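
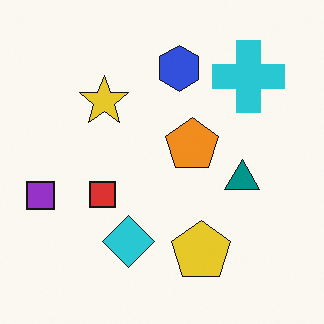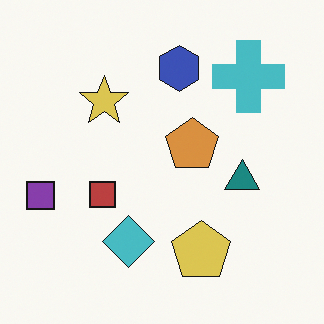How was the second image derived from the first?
It was slightly desaturated.

All colors are more muted and greyish — a global saturation change.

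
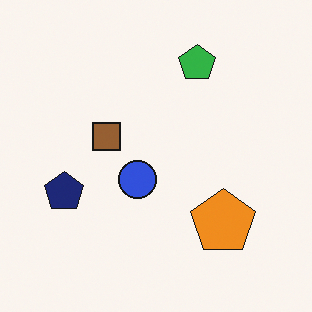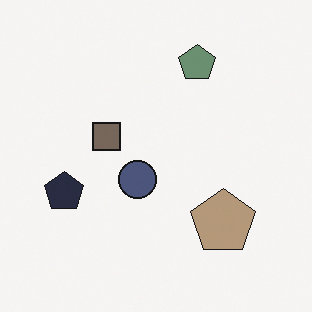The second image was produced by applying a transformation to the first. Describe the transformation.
Made much more muted (saturation change).

All colors are more muted and greyish — a global saturation change.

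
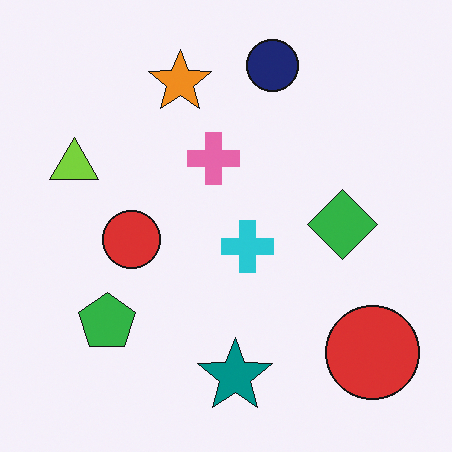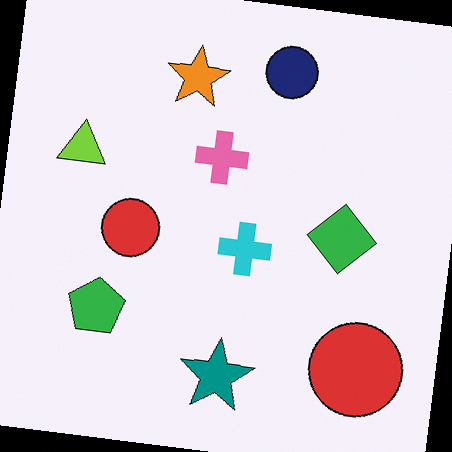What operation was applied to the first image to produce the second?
It was rotated clockwise by a small amount.

Every shape is tilted by the same angle and the image corners show triangular fill wedges — a whole-image rotation by a non-right angle.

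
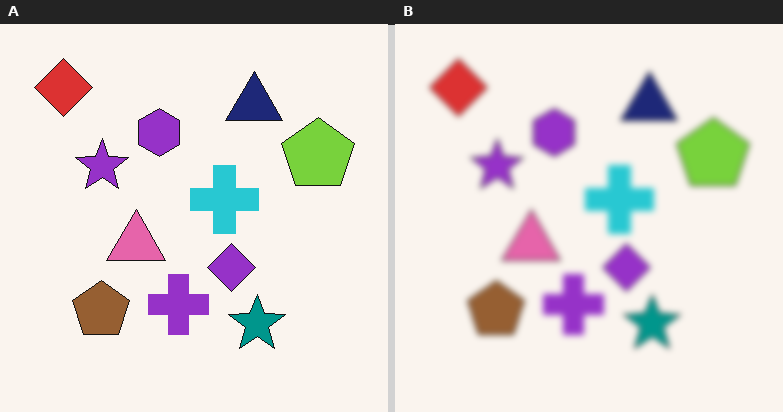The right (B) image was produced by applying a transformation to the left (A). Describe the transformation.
The right (B) image is the left (A) moderately blurred.

Shape edges and outlines are uniformly softened across the whole image.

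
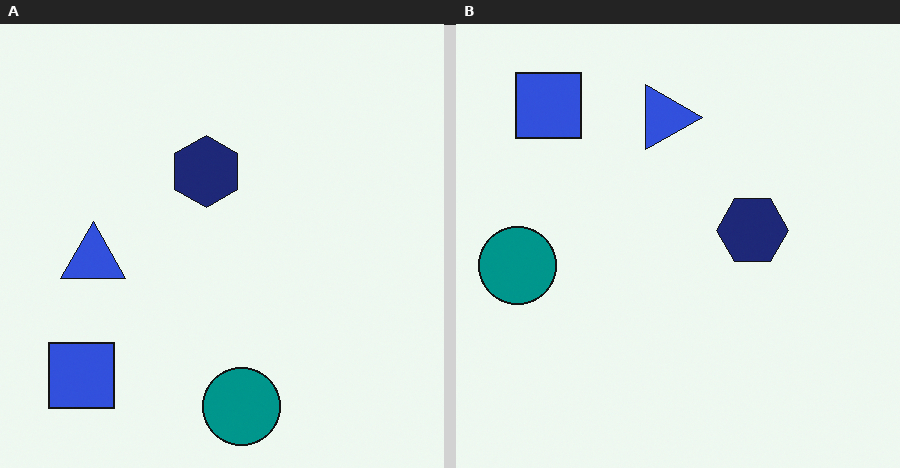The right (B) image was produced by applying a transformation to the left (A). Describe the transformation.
It was rotated 90° clockwise.

The blue square sits in the bottom-left of the left (A) image and the top-left of the right (B) — consistent with a whole-image 90° clockwise rotation.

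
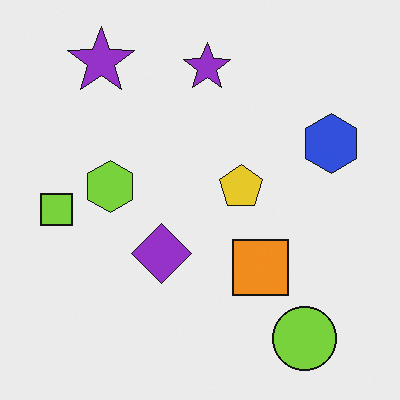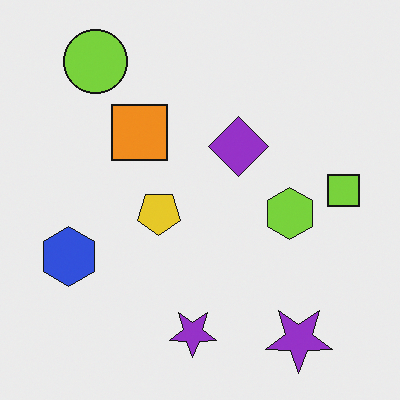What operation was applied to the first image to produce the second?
Rotated 180°.

The lime circle sits in the bottom-right of the first image and the top-left of the second — consistent with a whole-image 180° rotation.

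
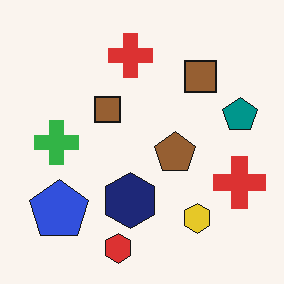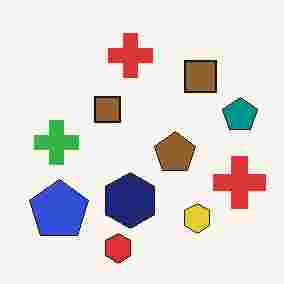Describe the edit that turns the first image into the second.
The transformation is: degraded with heavy JPEG compression.

Blocky 8×8 compression artifacts appear around shape edges and the flat background shows ringing — characteristic JPEG degradation.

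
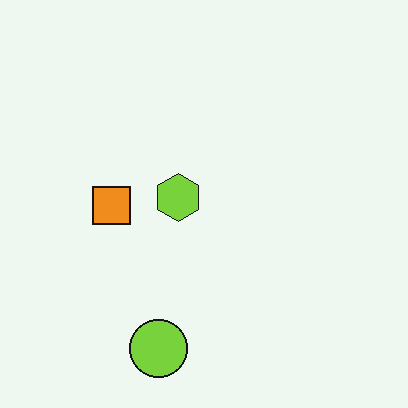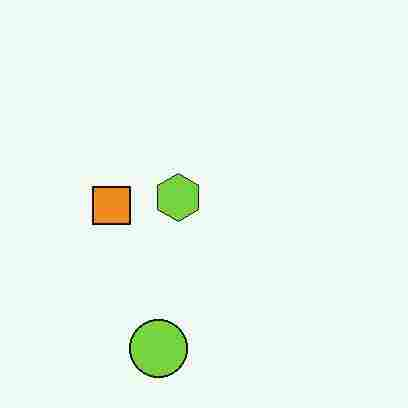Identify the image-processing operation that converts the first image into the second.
This is the original image heavily JPEG-compressed with obvious blocking artifacts.

Blocky 8×8 compression artifacts appear around shape edges and the flat background shows ringing — characteristic JPEG degradation.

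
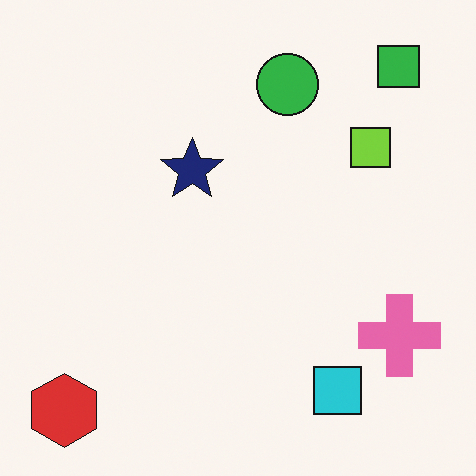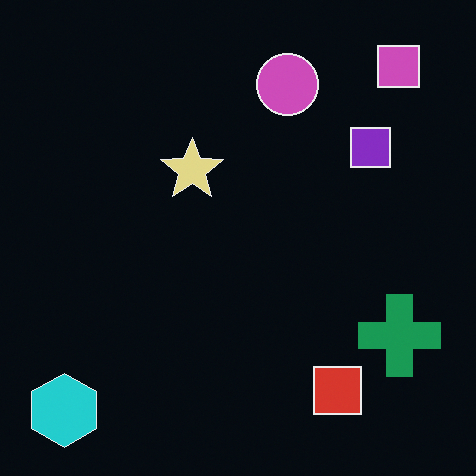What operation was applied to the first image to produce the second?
Color-inverted (negative).

The light background has become dark and every shape's color is its complement — a photographic negative.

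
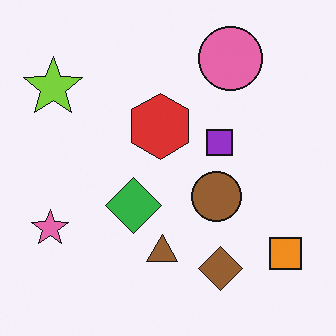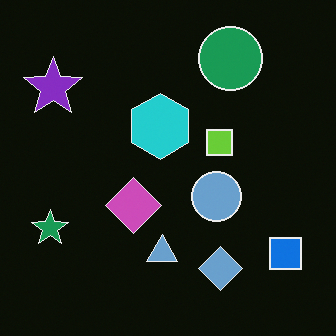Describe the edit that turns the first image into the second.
The second image is the first color-inverted (negative).

The light background has become dark and every shape's color is its complement — a photographic negative.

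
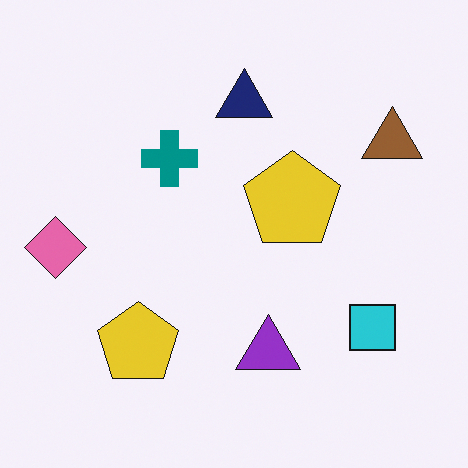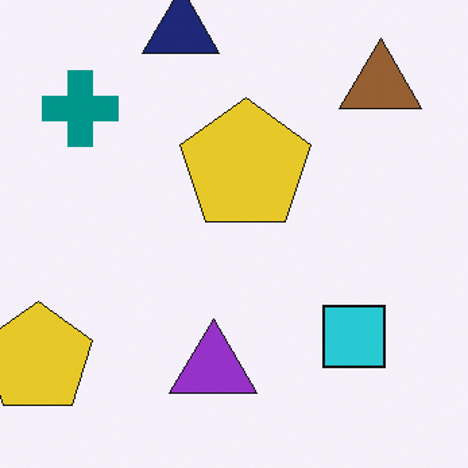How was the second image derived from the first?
It was cropped slightly and scaled back up.

The visible shapes are larger and the field of view is narrower; shapes near the original edges may be partly or wholly outside the frame — a crop-and-rescale.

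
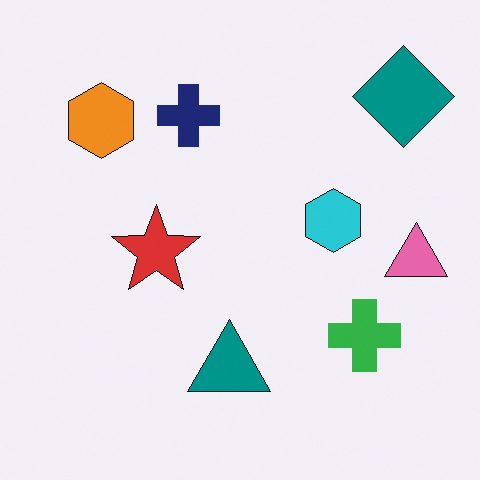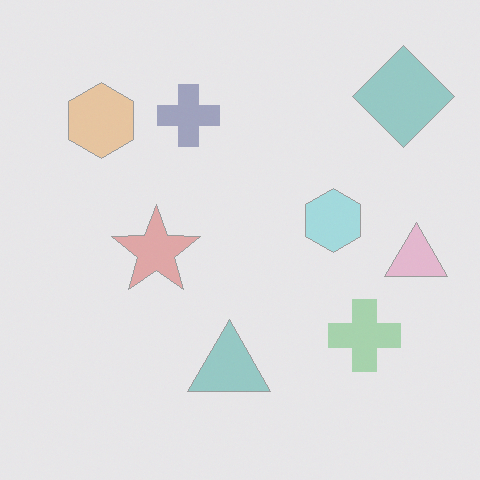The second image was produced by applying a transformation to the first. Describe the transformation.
The transformation is: washed out (contrast reduced).

Tones are pushed toward mid-grey across the whole image — a global contrast change.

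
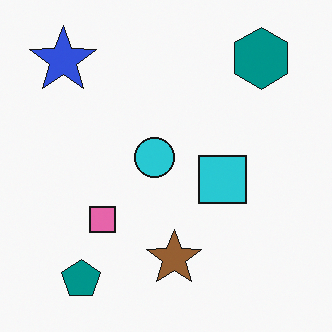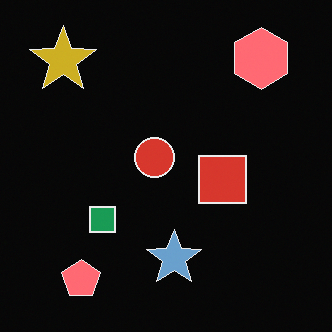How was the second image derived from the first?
It was color-inverted (negative).

The light background has become dark and every shape's color is its complement — a photographic negative.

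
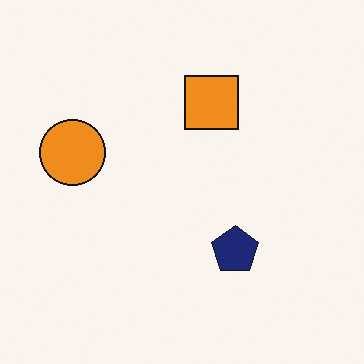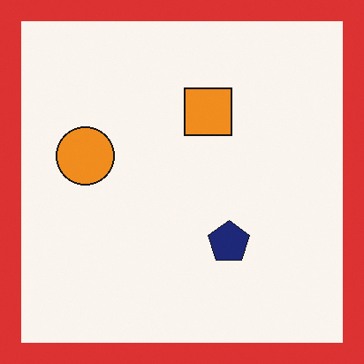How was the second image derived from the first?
The second image is the first framed with a red border.

A solid red frame runs around the edge of the second image, with the content slightly shrunk inside it.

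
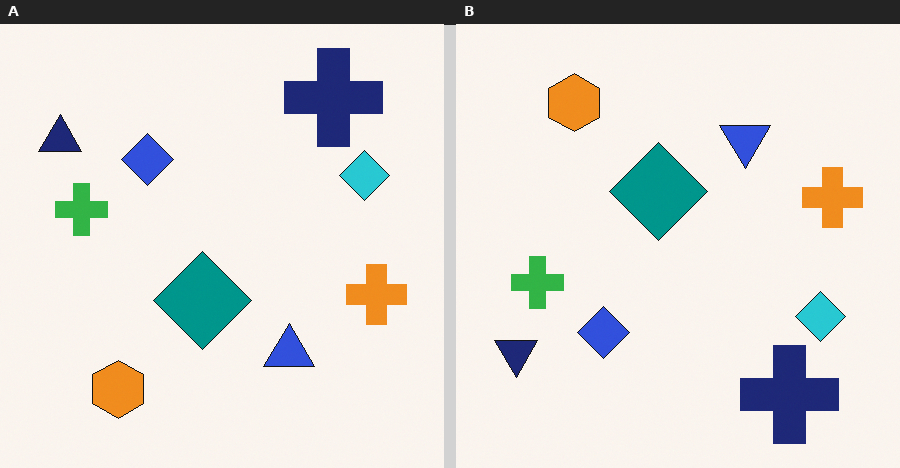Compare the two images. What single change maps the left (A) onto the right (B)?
The transformation is: flipped vertically (top ↔ bottom).

The navy cross is in the top-right of the left (A) image and the bottom-right of the right (B) — shapes on opposite sides of the horizontal midline have swapped in a mirror flip.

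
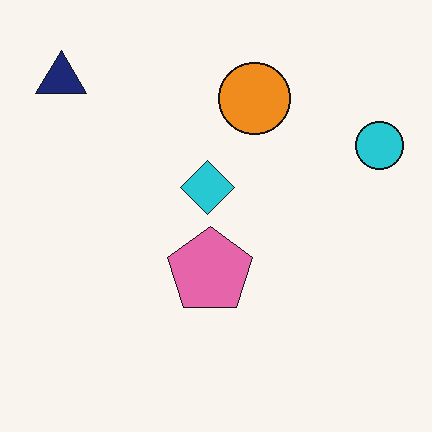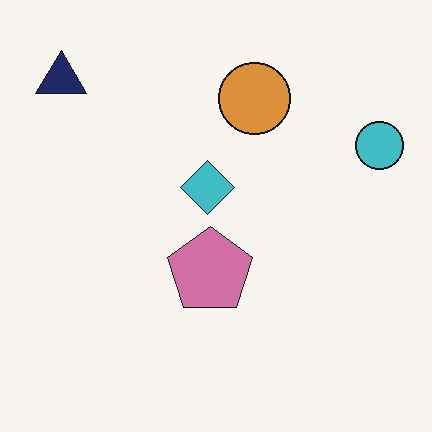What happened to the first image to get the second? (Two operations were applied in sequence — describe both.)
Slightly desaturated, then given moderate JPEG compression.

All colors are more muted and greyish — a global saturation change. Blocky 8×8 compression artifacts appear around shape edges and the flat background shows ringing — characteristic JPEG degradation.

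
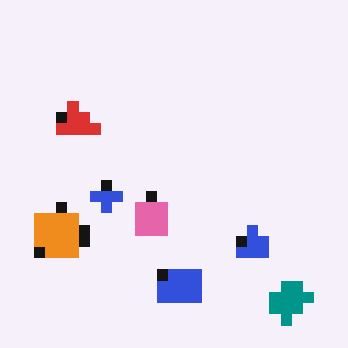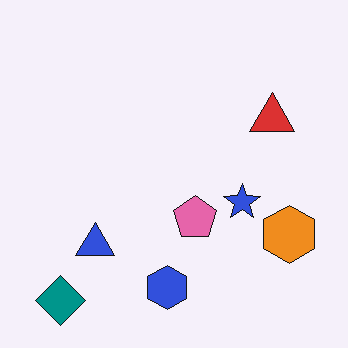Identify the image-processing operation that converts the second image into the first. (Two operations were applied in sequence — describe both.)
This is the original image flipped horizontally (left ↔ right), then heavily pixelated into large blocks.

The orange hexagon is in the bottom-right of the second image and the bottom-left of the first — shapes on opposite sides of the vertical midline have swapped in a mirror flip. Shapes are reduced to large square blocks; fine edges and outlines are lost — a downscale-then-upscale (mosaic) effect.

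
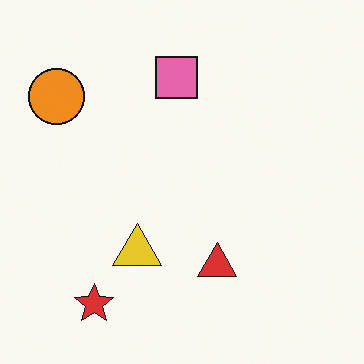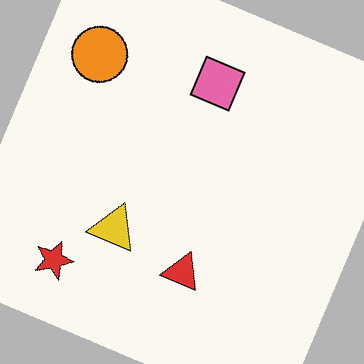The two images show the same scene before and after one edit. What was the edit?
The transformation is: rotated clockwise by a clearly visible amount.

Every shape is tilted by the same angle and the image corners show triangular fill wedges — a whole-image rotation by a non-right angle.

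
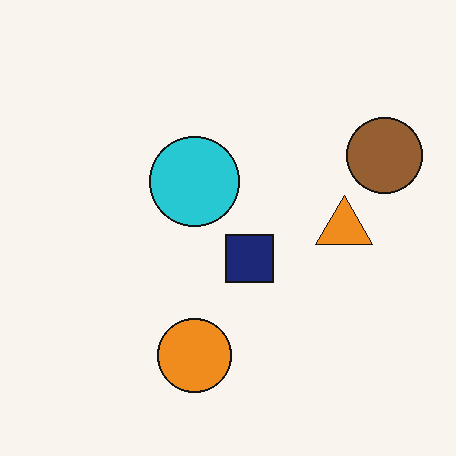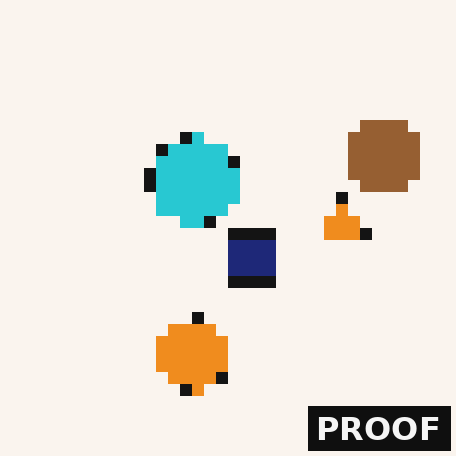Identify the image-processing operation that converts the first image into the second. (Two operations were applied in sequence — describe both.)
It was coarsely pixelated, then watermarked with the text "PROOF" in the lower-right corner.

Shapes are reduced to large square blocks; fine edges and outlines are lost — a downscale-then-upscale (mosaic) effect. A dark label reading "PROOF" appears in the lower-right corner.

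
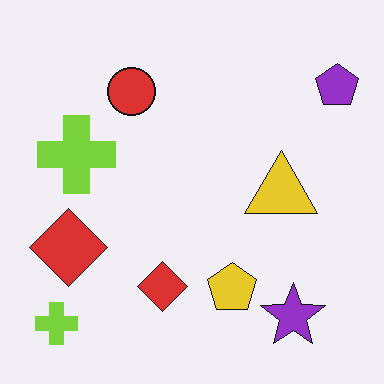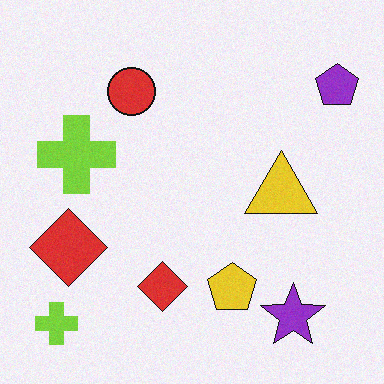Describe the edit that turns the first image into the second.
The transformation is: degraded with light additive noise.

Random speckle covers the whole image, including the flat background.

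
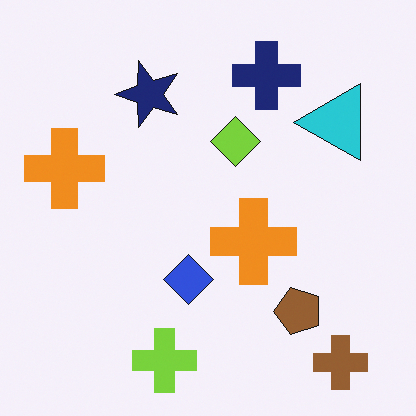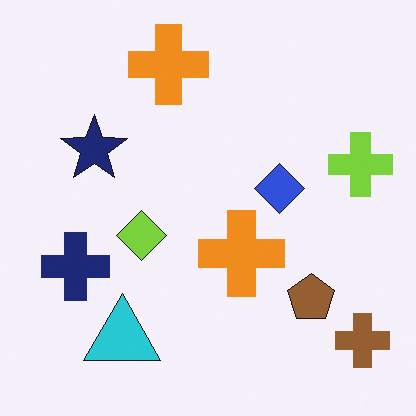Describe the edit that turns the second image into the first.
Transposed (reflected across the top-left ↔ bottom-right diagonal).

Shapes have swapped their row and column positions — what was in the top-right is now in the bottom-left — a diagonal reflection.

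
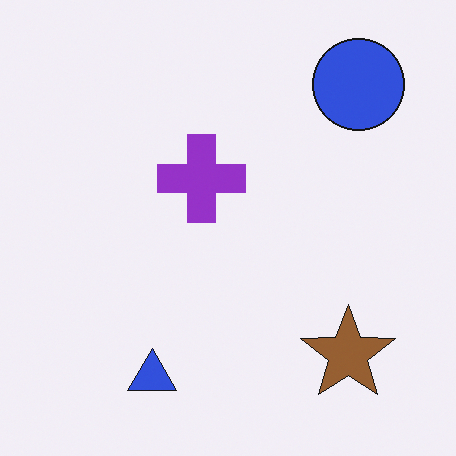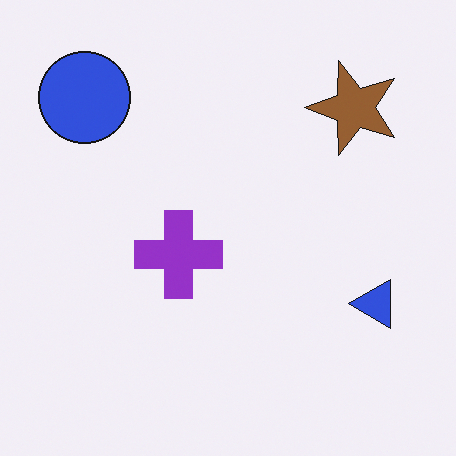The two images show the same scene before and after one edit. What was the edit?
The image was rotated 90° counter-clockwise.

The blue circle sits in the top-right of the first image and the top-left of the second — consistent with a whole-image 90° counter-clockwise rotation.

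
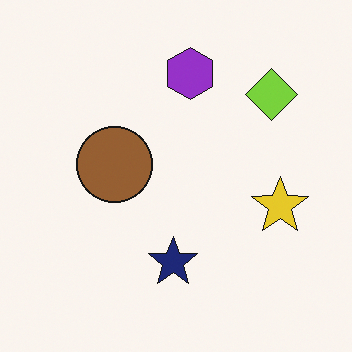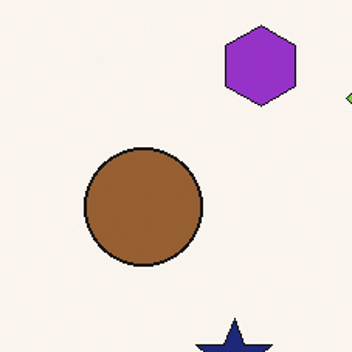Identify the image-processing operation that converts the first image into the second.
This is the original image cropped to a modestly smaller region and rescaled.

The visible shapes are larger and the field of view is narrower; shapes near the original edges may be partly or wholly outside the frame — a crop-and-rescale.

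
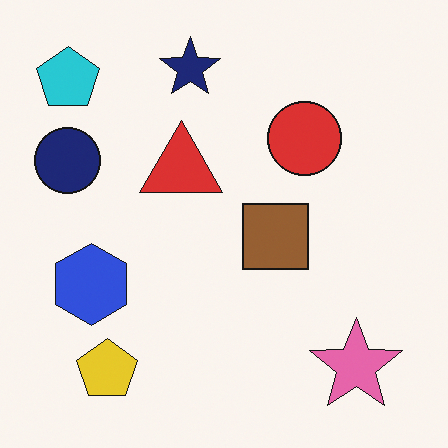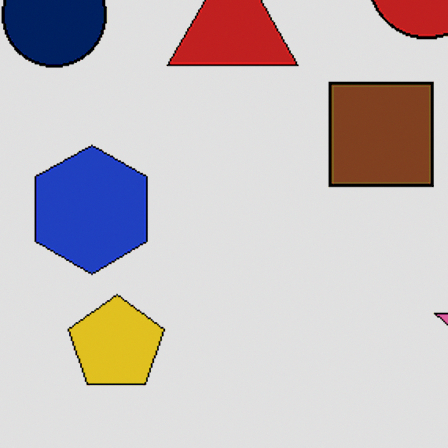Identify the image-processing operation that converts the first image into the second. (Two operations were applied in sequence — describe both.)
The image was cropped to a modestly smaller region and rescaled, then posterized to a reduced palette.

The visible shapes are larger and the field of view is narrower; shapes near the original edges may be partly or wholly outside the frame — a crop-and-rescale. Each flat color has snapped to a coarser quantized level — most visibly, the near-white background has dropped to a flat grey.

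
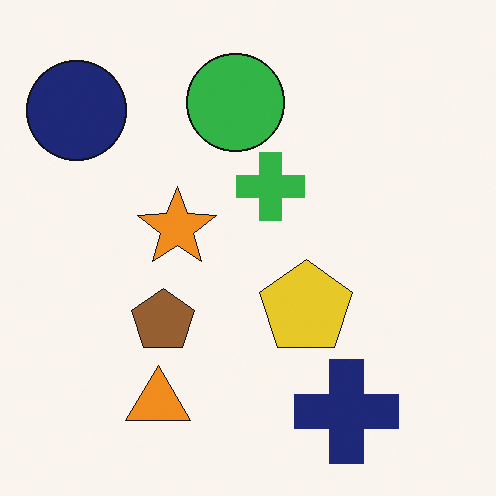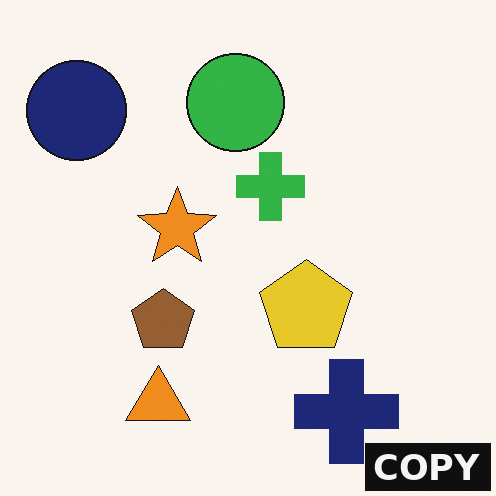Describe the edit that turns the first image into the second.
This is the original image watermarked with the text "COPY" in the lower-right corner.

A dark label reading "COPY" appears in the lower-right corner.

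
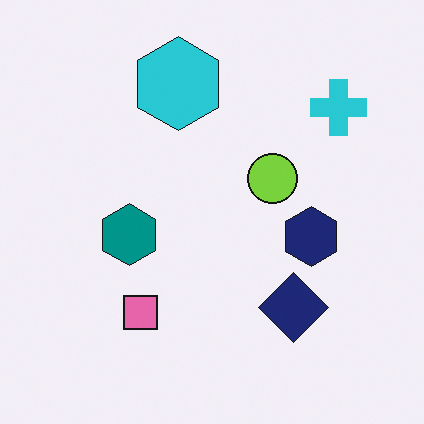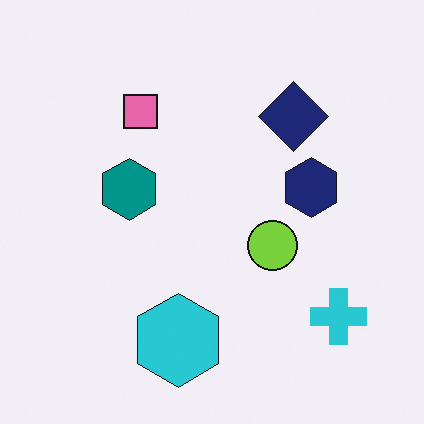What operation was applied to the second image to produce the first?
The transformation is: flipped vertically (top ↔ bottom).

The cyan hexagon is in the bottom of the second image and the top of the first — shapes on opposite sides of the horizontal midline have swapped in a mirror flip.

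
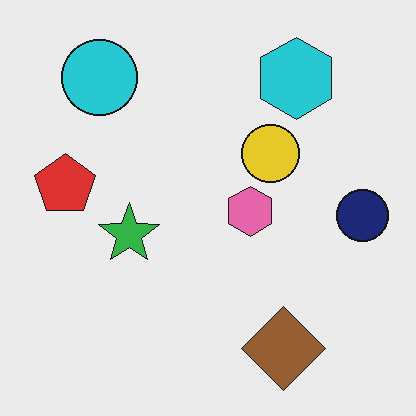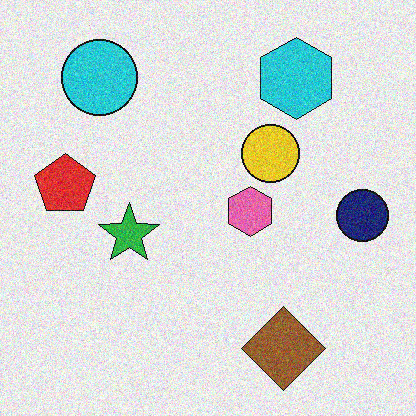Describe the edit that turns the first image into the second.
The second image is the first degraded with visible gaussian noise.

Random speckle covers the whole image, including the flat background.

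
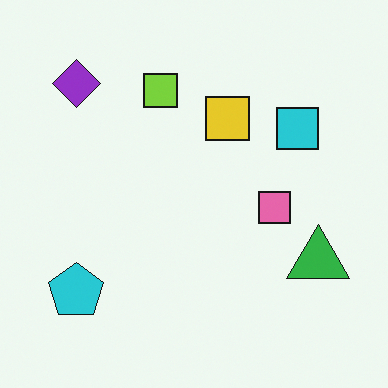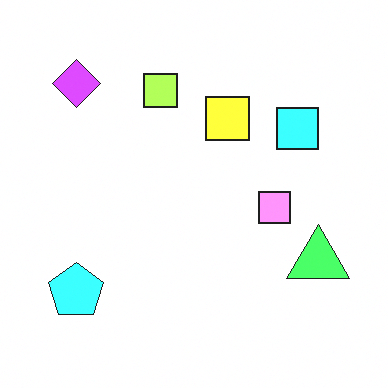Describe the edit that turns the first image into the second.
This is the original image noticeably brightened.

Every pixel — background and shapes alike — is uniformly brightened.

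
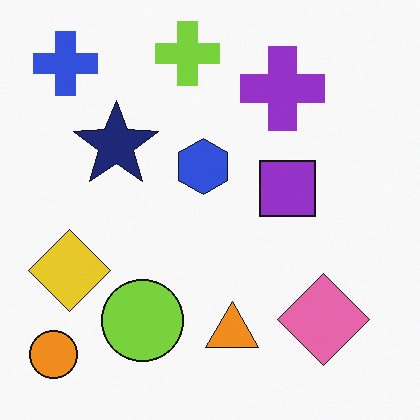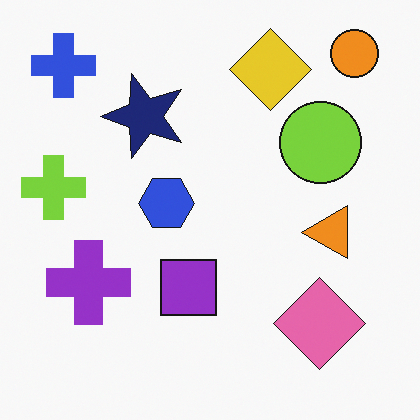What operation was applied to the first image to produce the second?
This is the original image transposed (reflected across the top-left ↔ bottom-right diagonal).

Shapes have swapped their row and column positions — what was in the top-right is now in the bottom-left — a diagonal reflection.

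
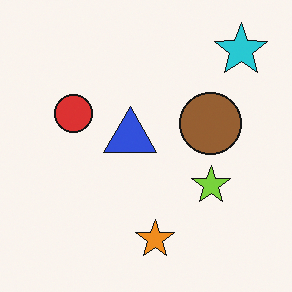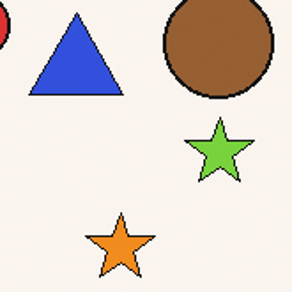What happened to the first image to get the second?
Cropped tightly and scaled back up.

The visible shapes are larger and the field of view is narrower; shapes near the original edges may be partly or wholly outside the frame — a crop-and-rescale.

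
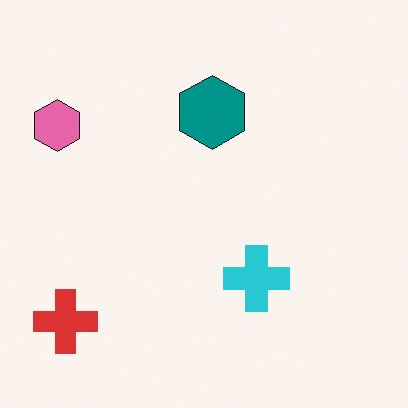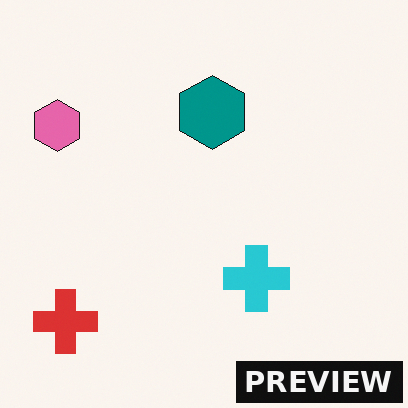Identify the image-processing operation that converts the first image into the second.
This is the original image watermarked with the text "PREVIEW" in the lower-right corner.

A dark label reading "PREVIEW" appears in the lower-right corner.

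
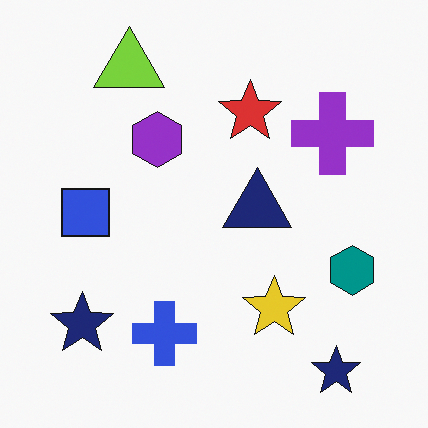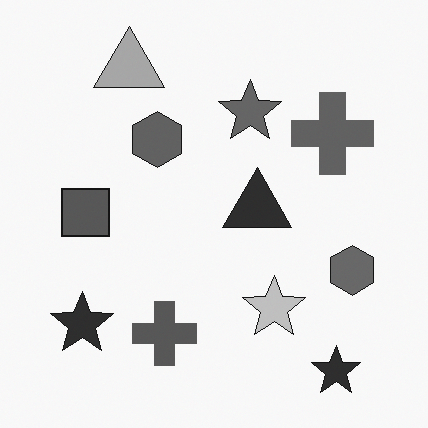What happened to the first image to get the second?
The second image is the first converted to grayscale.

All color is removed — every shape is now a shade of grey.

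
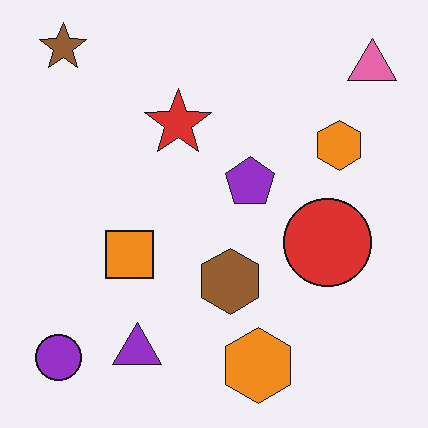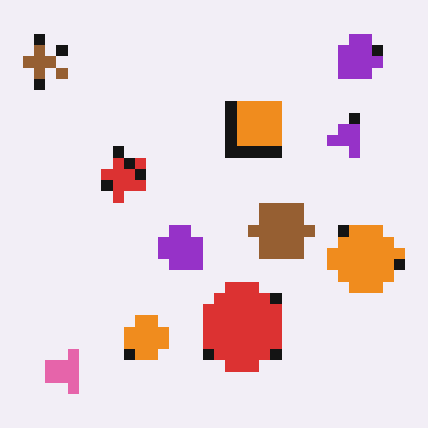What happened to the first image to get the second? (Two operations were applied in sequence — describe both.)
The image was heavily pixelated into large blocks, then transposed (reflected across the top-left ↔ bottom-right diagonal).

Shapes are reduced to large square blocks; fine edges and outlines are lost — a downscale-then-upscale (mosaic) effect. Shapes have swapped their row and column positions — what was in the top-right is now in the bottom-left — a diagonal reflection.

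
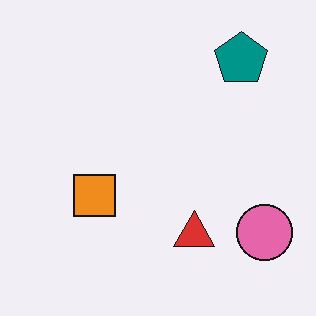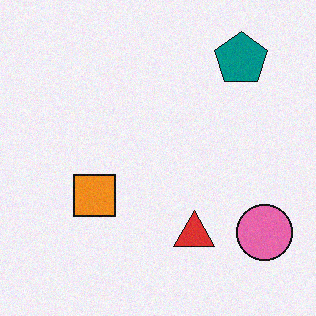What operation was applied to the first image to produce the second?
The image was degraded with light additive noise.

Random speckle covers the whole image, including the flat background.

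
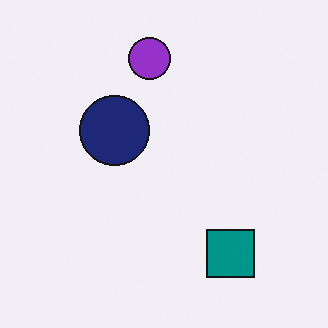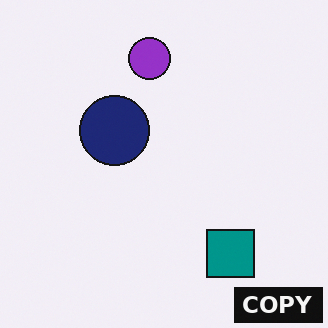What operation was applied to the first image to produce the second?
The image was watermarked with the text "COPY" in the lower-right corner.

A dark label reading "COPY" appears in the lower-right corner.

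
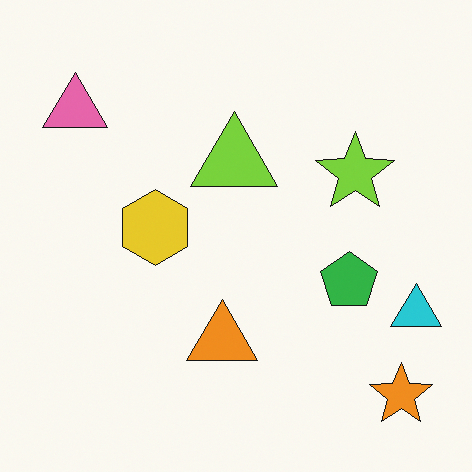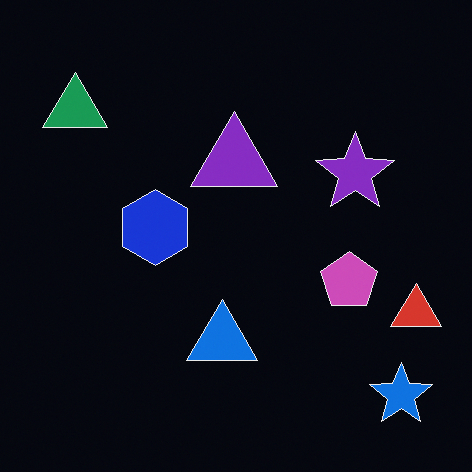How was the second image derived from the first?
It was color-inverted (negative).

The light background has become dark and every shape's color is its complement — a photographic negative.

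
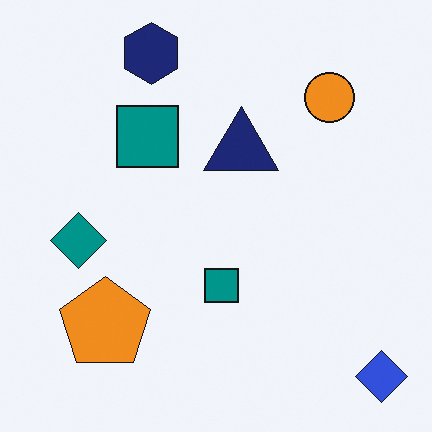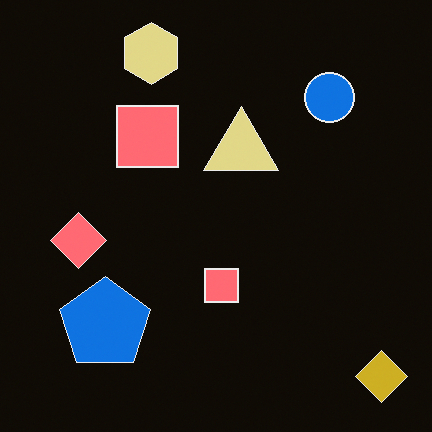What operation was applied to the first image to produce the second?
The transformation is: color-inverted (negative).

The light background has become dark and every shape's color is its complement — a photographic negative.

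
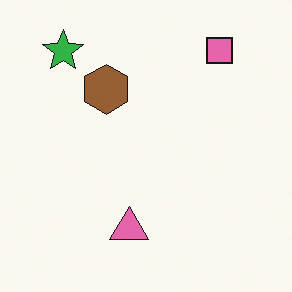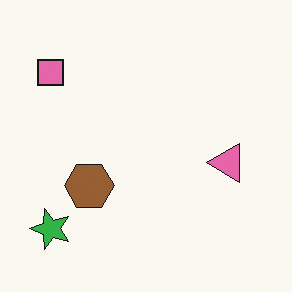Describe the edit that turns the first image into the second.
It was rotated 90° counter-clockwise.

The green star sits in the top-left of the first image and the bottom-left of the second — consistent with a whole-image 90° counter-clockwise rotation.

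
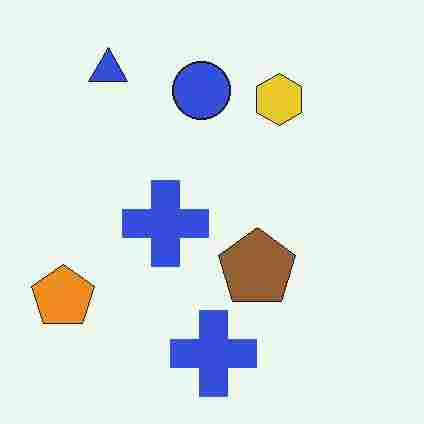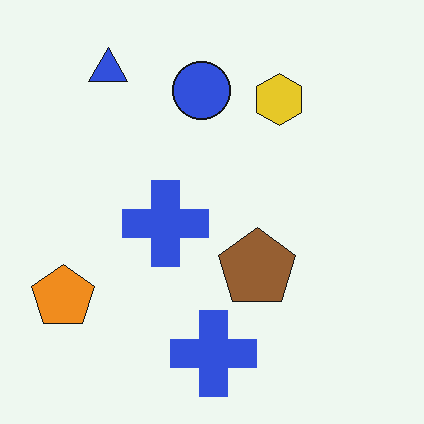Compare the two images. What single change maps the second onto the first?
The first image is the second heavily JPEG-compressed with obvious blocking artifacts.

Blocky 8×8 compression artifacts appear around shape edges and the flat background shows ringing — characteristic JPEG degradation.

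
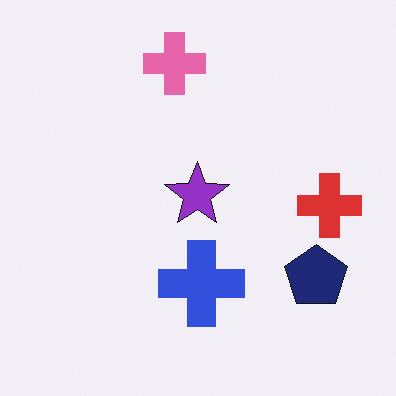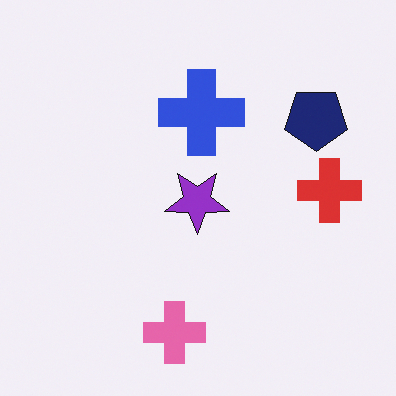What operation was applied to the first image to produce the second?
This is the original image flipped vertically (top ↔ bottom).

The pink cross is in the top of the first image and the bottom of the second — shapes on opposite sides of the horizontal midline have swapped in a mirror flip.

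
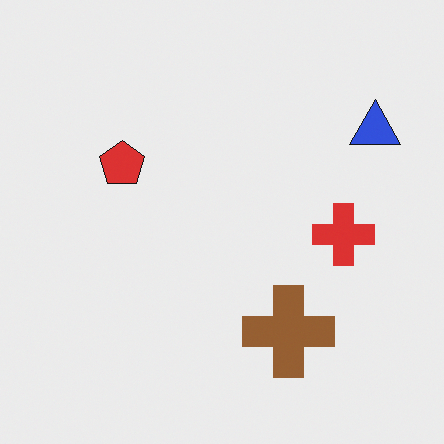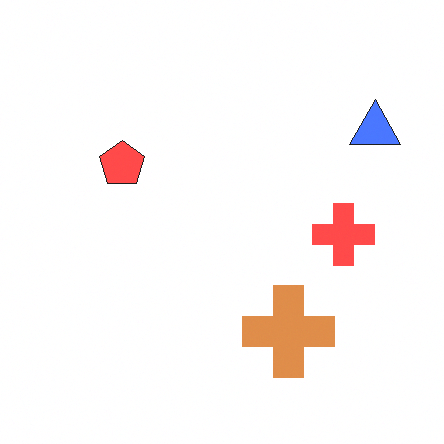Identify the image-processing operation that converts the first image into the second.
Noticeably brightened.

Every pixel — background and shapes alike — is uniformly brightened.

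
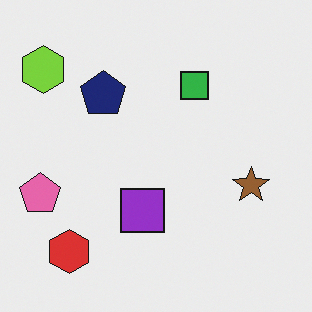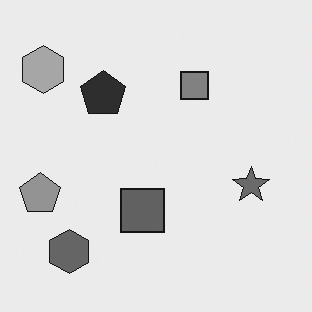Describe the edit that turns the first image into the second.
The image was converted to grayscale.

All color is removed — every shape is now a shade of grey.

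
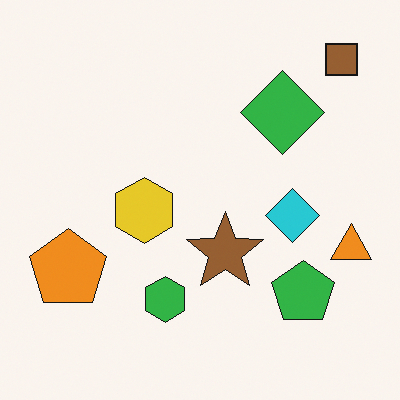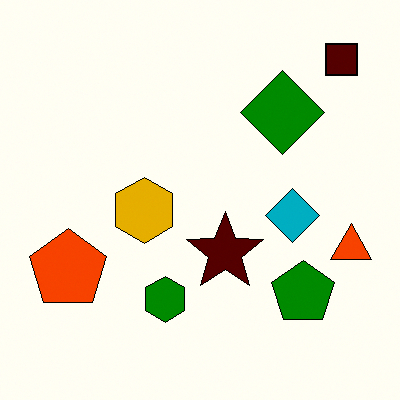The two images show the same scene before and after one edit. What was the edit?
It was given much higher contrast.

Tones are pushed away from mid-grey across the whole image — a global contrast change.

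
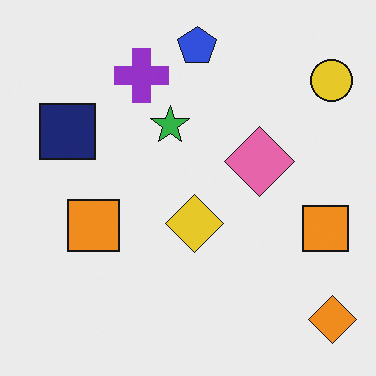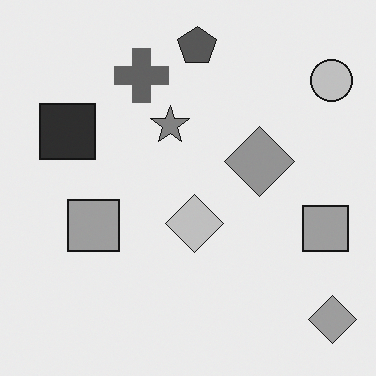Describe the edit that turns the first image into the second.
The transformation is: converted to grayscale.

All color is removed — every shape is now a shade of grey.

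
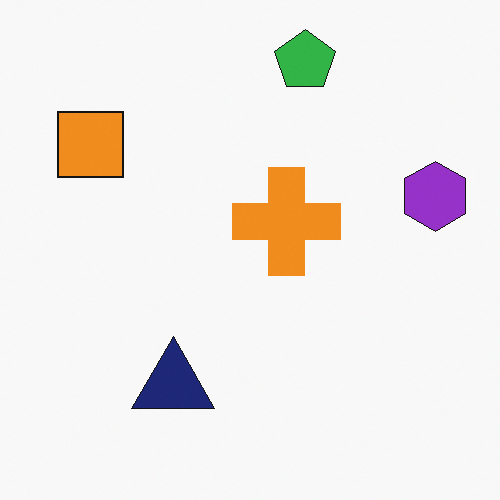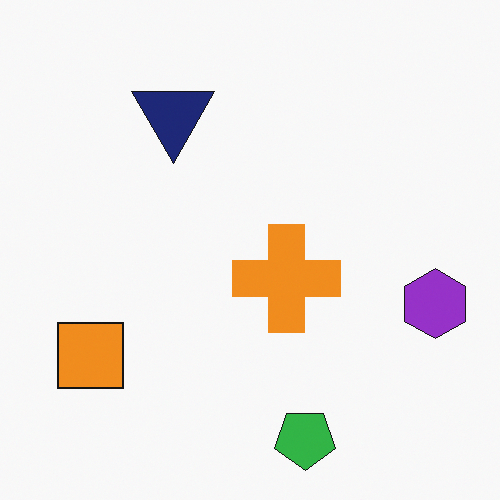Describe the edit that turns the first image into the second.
The second image is the first flipped vertically (top ↔ bottom).

The green pentagon is in the top of the first image and the bottom of the second — shapes on opposite sides of the horizontal midline have swapped in a mirror flip.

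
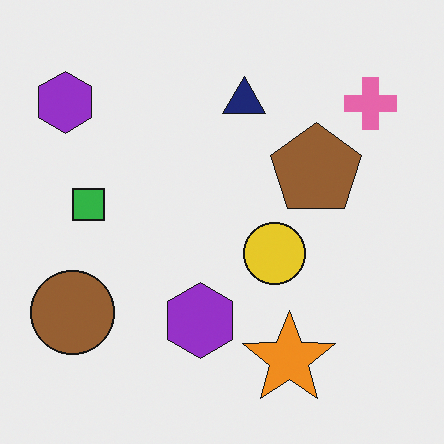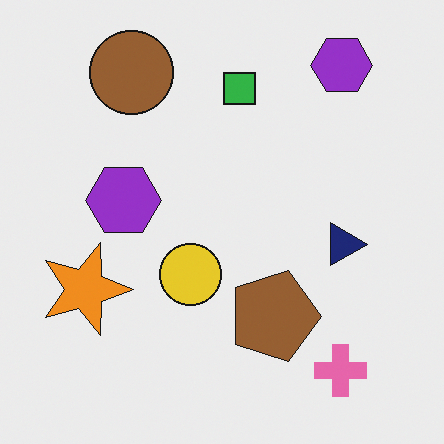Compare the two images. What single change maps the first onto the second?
The transformation is: rotated 90° clockwise.

The pink cross sits in the top-right of the first image and the bottom-right of the second — consistent with a whole-image 90° clockwise rotation.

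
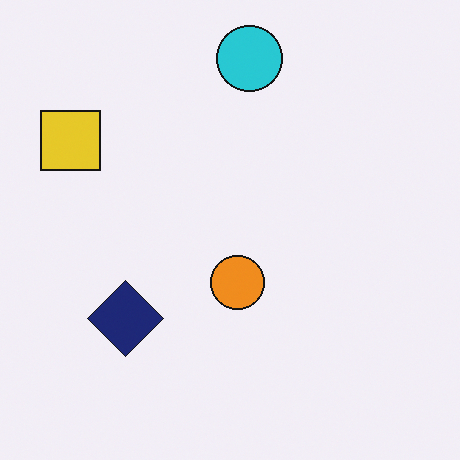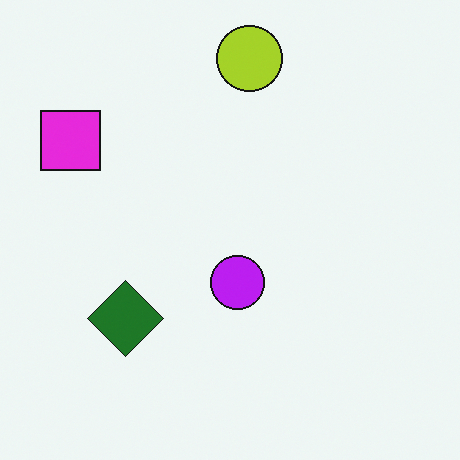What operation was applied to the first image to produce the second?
This is the original image hue-shifted through roughly half the color wheel.

Every shape's color has rotated by the same amount around the hue wheel — a uniform hue shift.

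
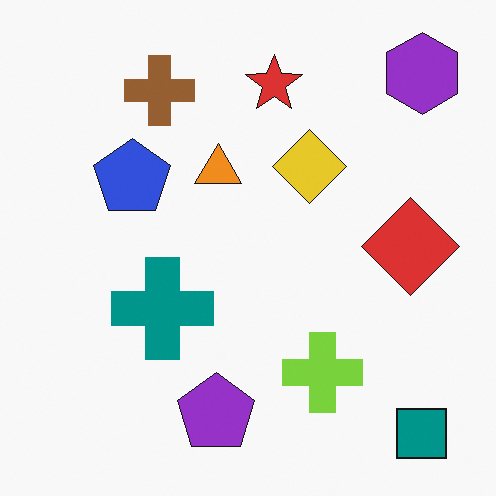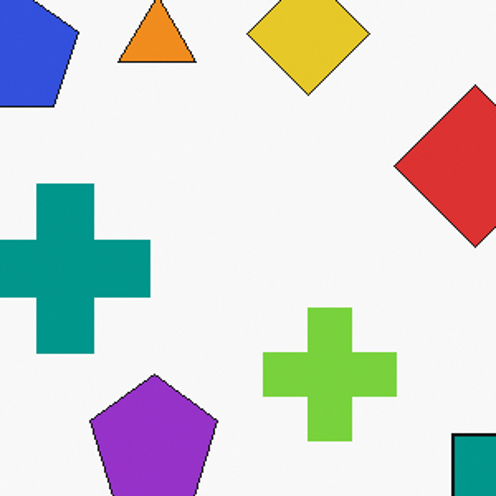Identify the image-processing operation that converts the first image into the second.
The image was cropped to a noticeably smaller region and rescaled.

The visible shapes are larger and the field of view is narrower; shapes near the original edges may be partly or wholly outside the frame — a crop-and-rescale.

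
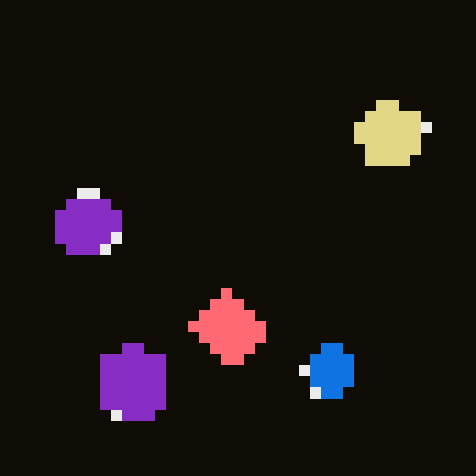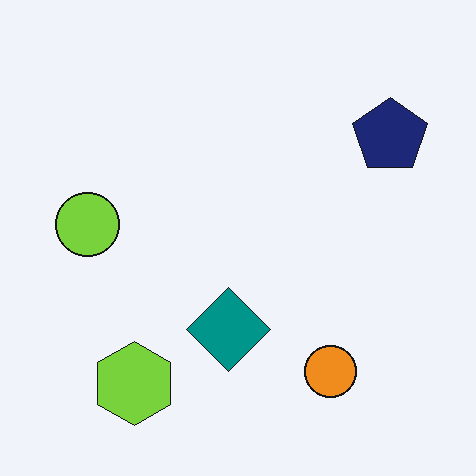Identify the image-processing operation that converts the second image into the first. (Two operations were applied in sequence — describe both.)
This is the original image color-inverted (negative), then heavily pixelated into large blocks.

The light background has become dark and every shape's color is its complement — a photographic negative. Shapes are reduced to large square blocks; fine edges and outlines are lost — a downscale-then-upscale (mosaic) effect.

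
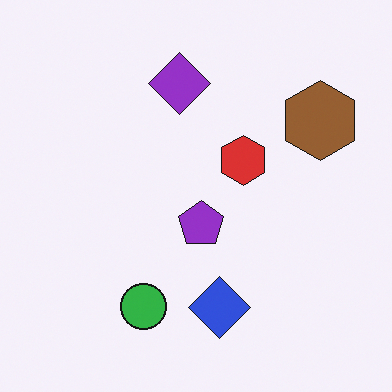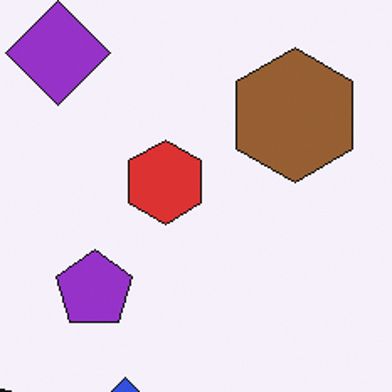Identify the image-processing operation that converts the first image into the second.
The image was cropped to a noticeably smaller region and rescaled.

The visible shapes are larger and the field of view is narrower; shapes near the original edges may be partly or wholly outside the frame — a crop-and-rescale.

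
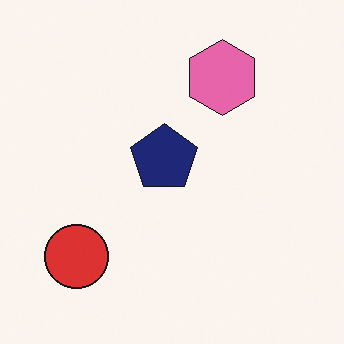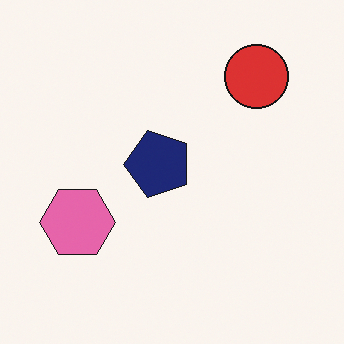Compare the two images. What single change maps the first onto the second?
This is the original image transposed (reflected across the top-left ↔ bottom-right diagonal).

Shapes have swapped their row and column positions — what was in the top-right is now in the bottom-left — a diagonal reflection.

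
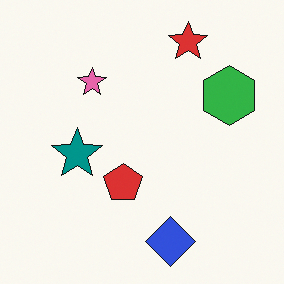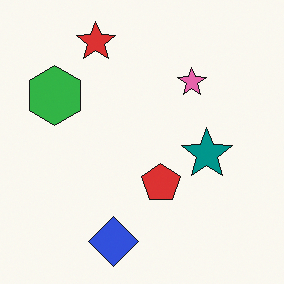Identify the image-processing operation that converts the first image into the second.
Flipped horizontally (left ↔ right).

The green hexagon is in the right of the first image and the left of the second — shapes on opposite sides of the vertical midline have swapped in a mirror flip.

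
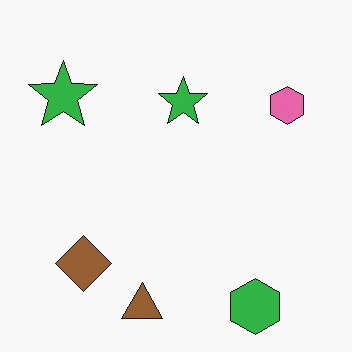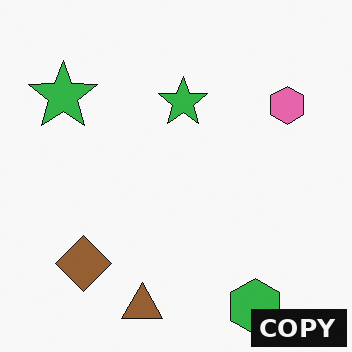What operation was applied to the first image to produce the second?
Watermarked with the text "COPY" in the lower-right corner.

A dark label reading "COPY" appears in the lower-right corner.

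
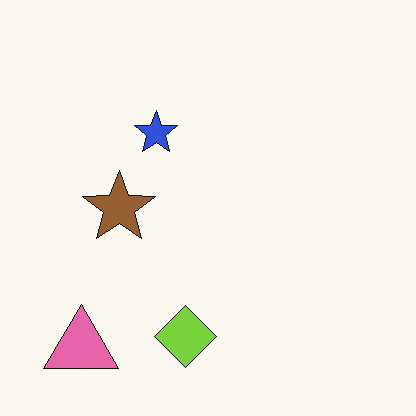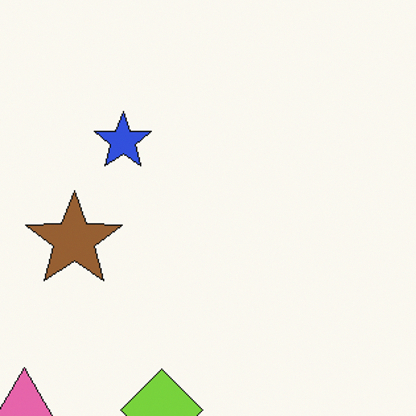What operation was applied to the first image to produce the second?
It was cropped to a modestly smaller region and rescaled.

The visible shapes are larger and the field of view is narrower; shapes near the original edges may be partly or wholly outside the frame — a crop-and-rescale.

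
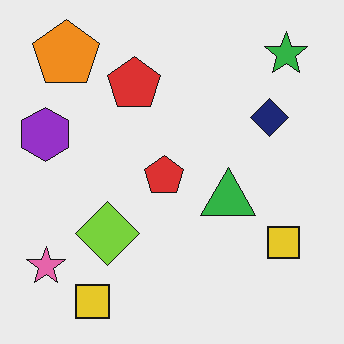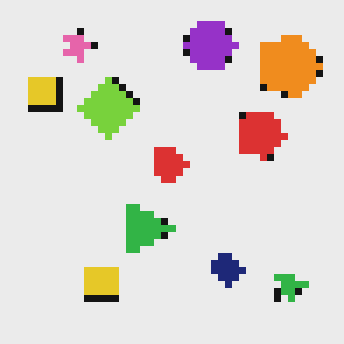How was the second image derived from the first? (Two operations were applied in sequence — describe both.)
This is the original image moderately pixelated, then rotated 90° clockwise.

Shapes are reduced to large square blocks; fine edges and outlines are lost — a downscale-then-upscale (mosaic) effect. The green star sits in the top-right of the first image and the bottom-right of the second — consistent with a whole-image 90° clockwise rotation.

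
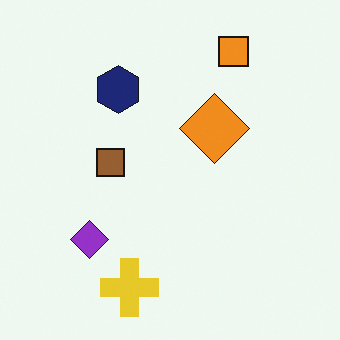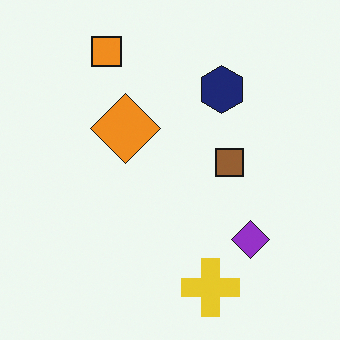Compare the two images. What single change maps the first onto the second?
The second image is the first flipped horizontally (left ↔ right).

The purple diamond is in the bottom-left of the first image and the bottom-right of the second — shapes on opposite sides of the vertical midline have swapped in a mirror flip.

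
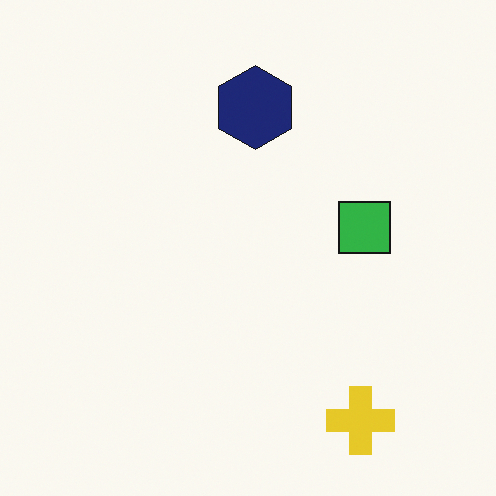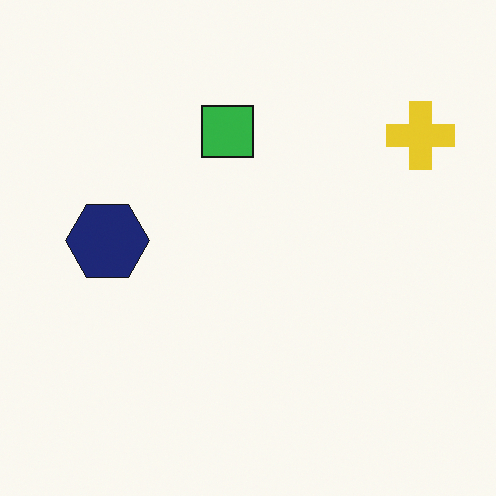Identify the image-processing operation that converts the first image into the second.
The image was rotated 90° counter-clockwise.

The yellow cross sits in the bottom-right of the first image and the top-right of the second — consistent with a whole-image 90° counter-clockwise rotation.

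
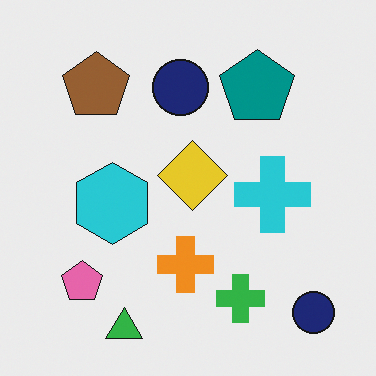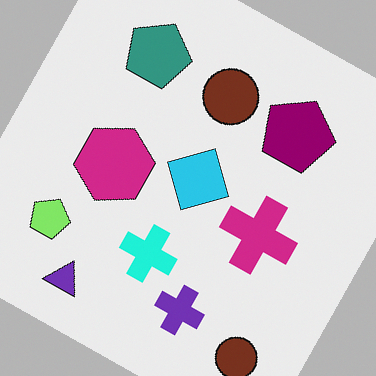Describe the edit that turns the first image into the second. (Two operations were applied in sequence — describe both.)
The image was hue-shifted through roughly a third of the color wheel, then rotated clockwise by a moderate amount.

Every shape's color has rotated by the same amount around the hue wheel — a uniform hue shift. Every shape is tilted by the same angle and the image corners show triangular fill wedges — a whole-image rotation by a non-right angle.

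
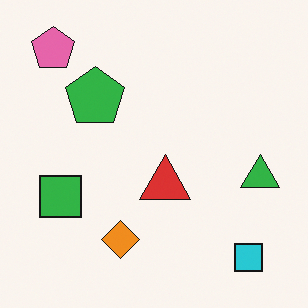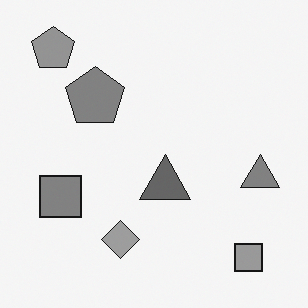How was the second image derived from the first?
It was converted to grayscale.

All color is removed — every shape is now a shade of grey.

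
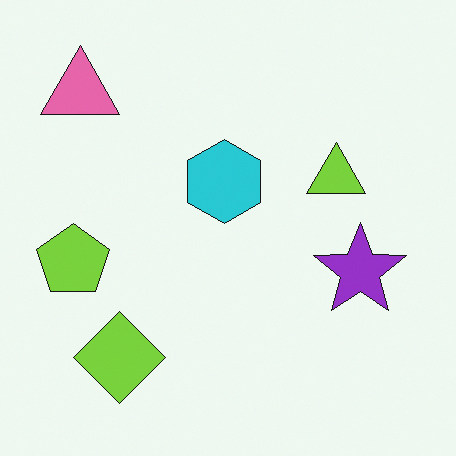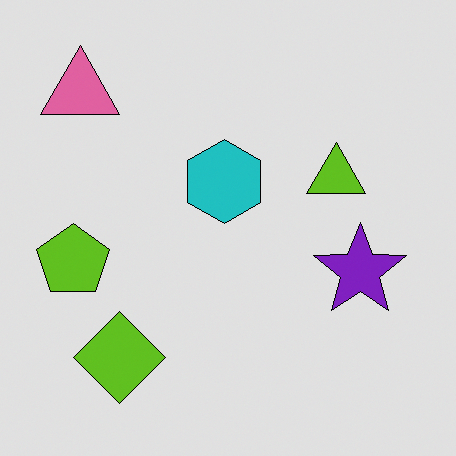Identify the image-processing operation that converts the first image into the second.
The second image is the first posterized to a reduced palette.

Each flat color has snapped to a coarser quantized level — most visibly, the near-white background has dropped to a flat grey.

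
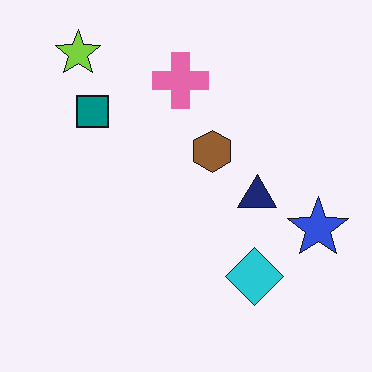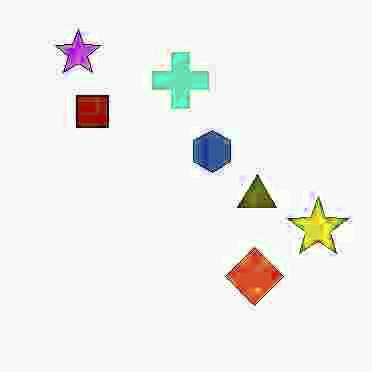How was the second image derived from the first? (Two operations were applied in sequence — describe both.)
It was degraded with heavy JPEG compression, then hue-shifted through roughly half the color wheel.

Blocky 8×8 compression artifacts appear around shape edges and the flat background shows ringing — characteristic JPEG degradation. Every shape's color has rotated by the same amount around the hue wheel — a uniform hue shift.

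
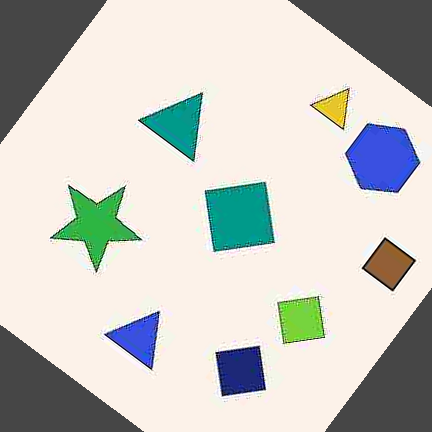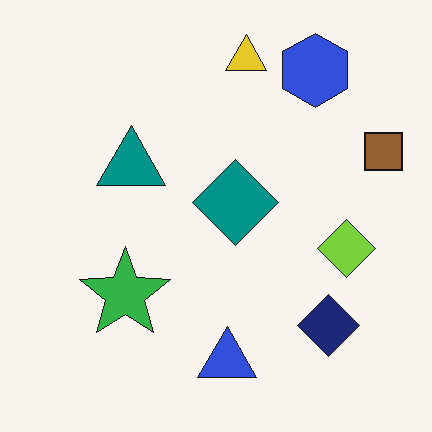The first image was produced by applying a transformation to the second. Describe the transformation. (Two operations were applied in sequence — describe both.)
It was heavily JPEG-compressed with obvious blocking artifacts, then rotated clockwise by a large amount — several tens of degrees.

Blocky 8×8 compression artifacts appear around shape edges and the flat background shows ringing — characteristic JPEG degradation. Every shape is tilted by the same angle and the image corners show triangular fill wedges — a whole-image rotation by a non-right angle.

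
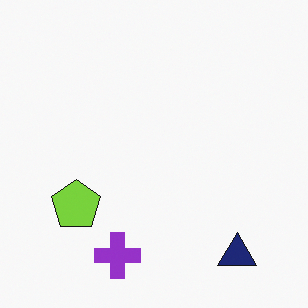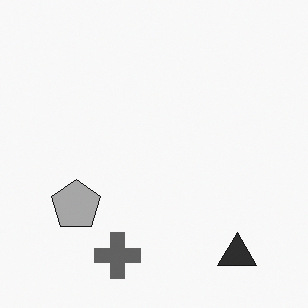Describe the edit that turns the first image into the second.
The second image is the first converted to grayscale.

All color is removed — every shape is now a shade of grey.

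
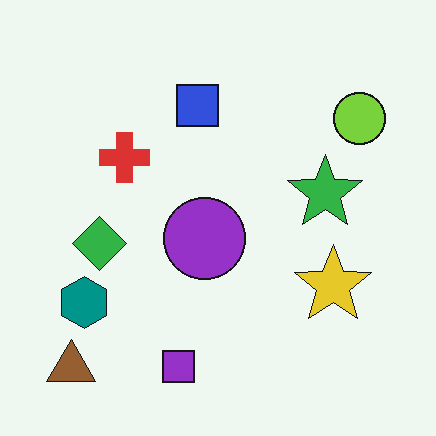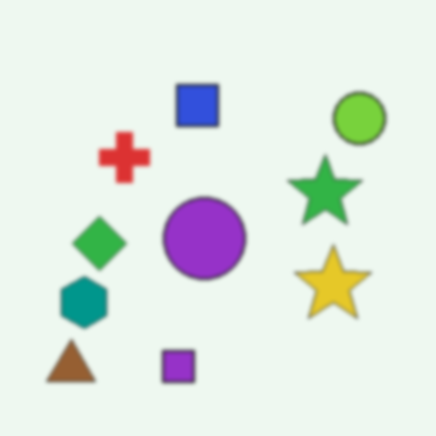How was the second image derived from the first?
The image was given a subtle gaussian blur.

Shape edges and outlines are uniformly softened across the whole image.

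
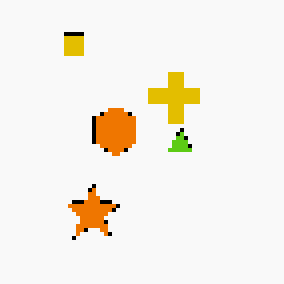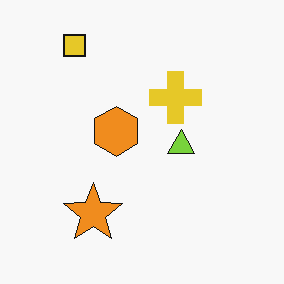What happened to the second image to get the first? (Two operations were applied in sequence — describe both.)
The transformation is: given slightly increased contrast, then mildly pixelated.

Tones are pushed away from mid-grey across the whole image — a global contrast change. Shapes are reduced to large square blocks; fine edges and outlines are lost — a downscale-then-upscale (mosaic) effect.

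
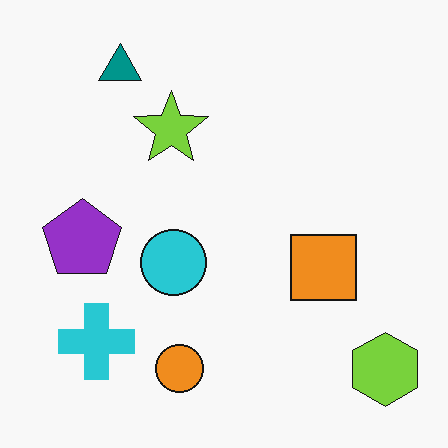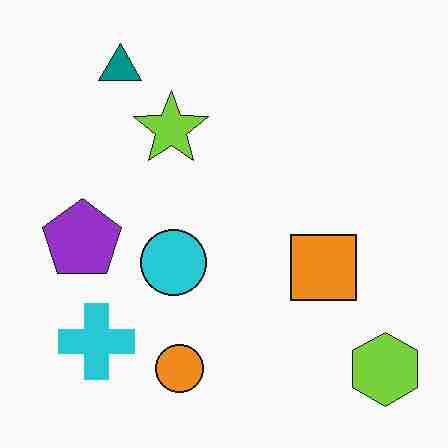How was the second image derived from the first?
This is the original image heavily JPEG-compressed with obvious blocking artifacts.

Blocky 8×8 compression artifacts appear around shape edges and the flat background shows ringing — characteristic JPEG degradation.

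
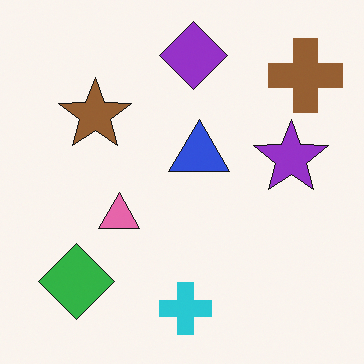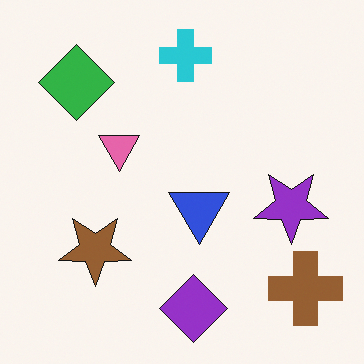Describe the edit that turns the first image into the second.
The image was flipped vertically (top ↔ bottom).

The purple diamond is in the top of the first image and the bottom of the second — shapes on opposite sides of the horizontal midline have swapped in a mirror flip.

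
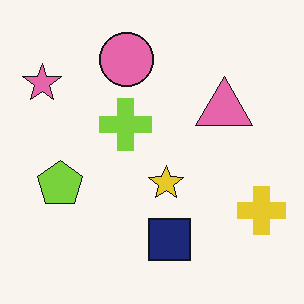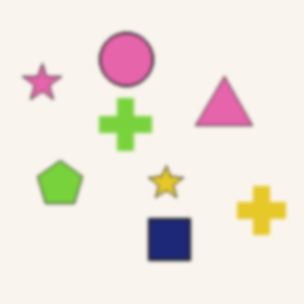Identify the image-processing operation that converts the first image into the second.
The second image is the first lightly blurred.

Shape edges and outlines are uniformly softened across the whole image.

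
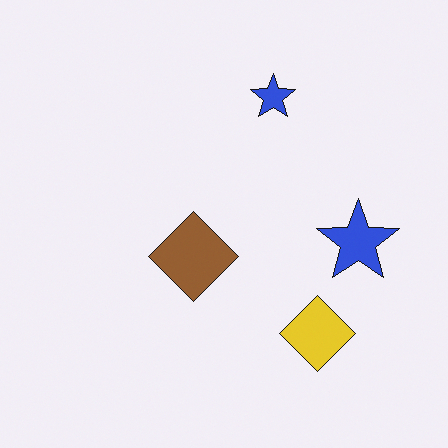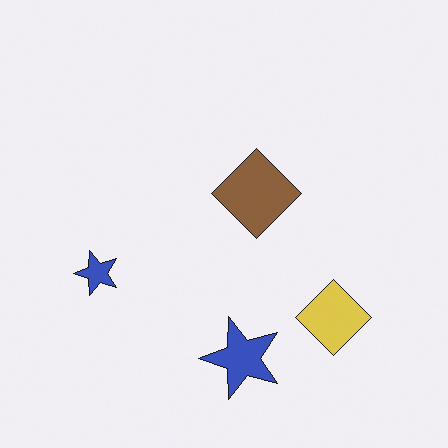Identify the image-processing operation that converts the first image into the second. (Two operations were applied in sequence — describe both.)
The transformation is: transposed (reflected across the top-left ↔ bottom-right diagonal), then slightly desaturated.

Shapes have swapped their row and column positions — what was in the top-right is now in the bottom-left — a diagonal reflection. All colors are more muted and greyish — a global saturation change.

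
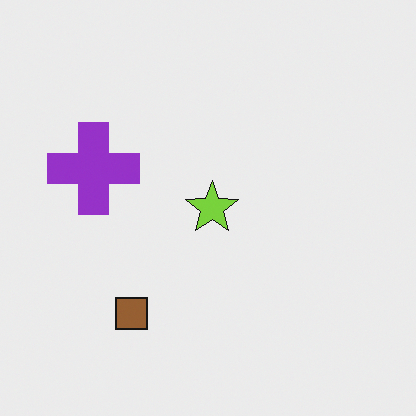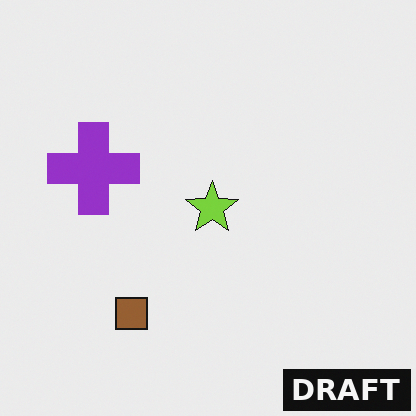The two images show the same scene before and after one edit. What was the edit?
Watermarked with the text "DRAFT" in the lower-right corner.

A dark label reading "DRAFT" appears in the lower-right corner.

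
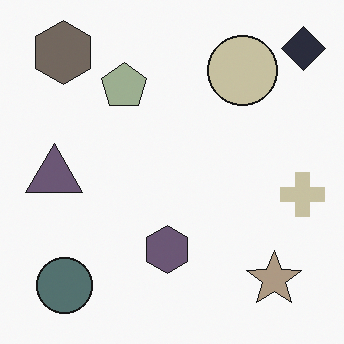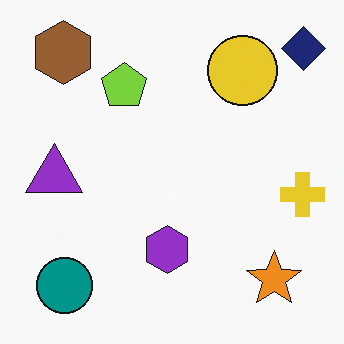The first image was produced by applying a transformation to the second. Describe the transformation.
Made much more muted (saturation change).

All colors are more muted and greyish — a global saturation change.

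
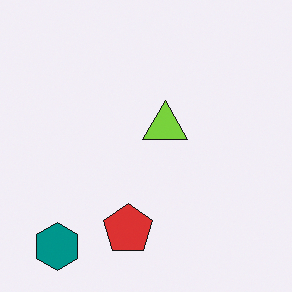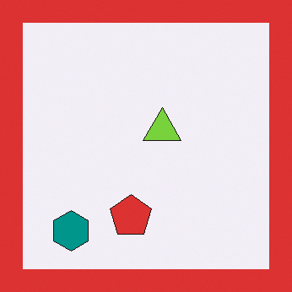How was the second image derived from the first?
This is the original image framed with a red border.

A solid red frame runs around the edge of the second image, with the content slightly shrunk inside it.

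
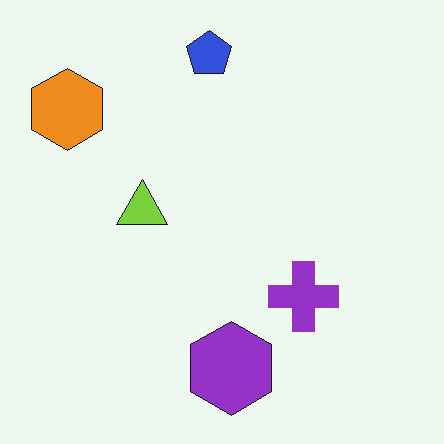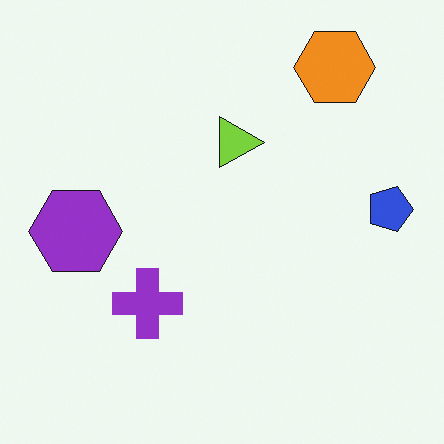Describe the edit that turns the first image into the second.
Rotated 90° clockwise.

The orange hexagon sits in the top-left of the first image and the top-right of the second — consistent with a whole-image 90° clockwise rotation.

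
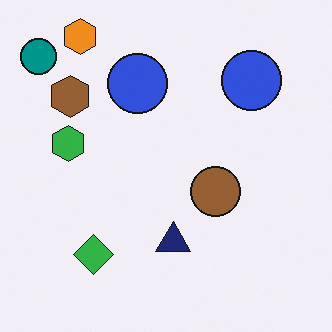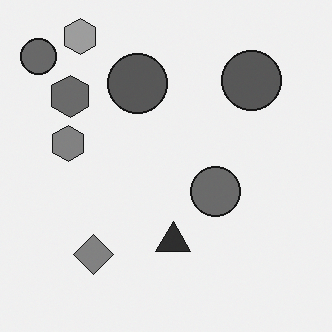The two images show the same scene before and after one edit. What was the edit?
Converted to grayscale.

All color is removed — every shape is now a shade of grey.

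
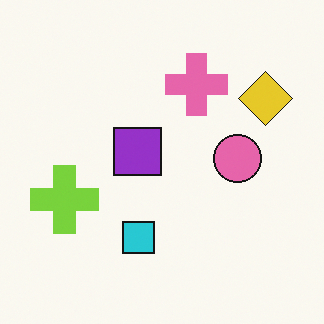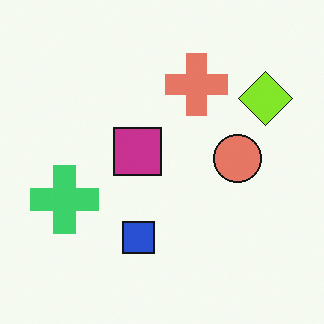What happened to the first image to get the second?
This is the original image hue-shifted by a small amount.

Every shape's color has rotated by the same amount around the hue wheel — a uniform hue shift.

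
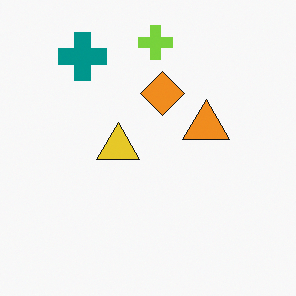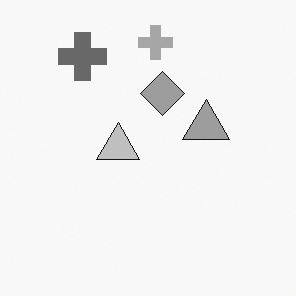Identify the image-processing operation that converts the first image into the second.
It was converted to grayscale.

All color is removed — every shape is now a shade of grey.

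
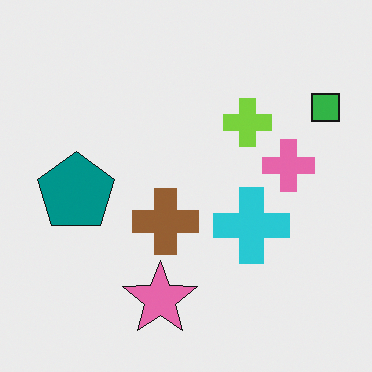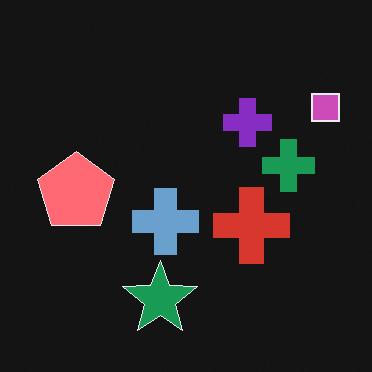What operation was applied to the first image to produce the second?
It was color-inverted (negative).

The light background has become dark and every shape's color is its complement — a photographic negative.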